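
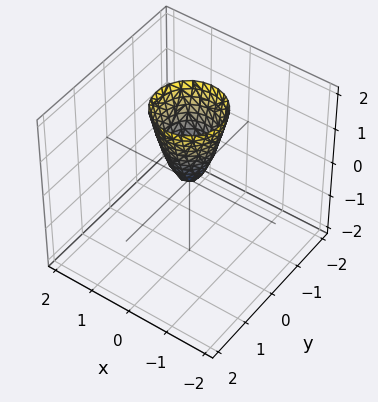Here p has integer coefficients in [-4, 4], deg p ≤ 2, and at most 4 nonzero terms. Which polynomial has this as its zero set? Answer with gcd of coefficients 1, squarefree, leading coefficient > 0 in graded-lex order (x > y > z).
3*x^2 + 3*y^2 - z

1. The degree is 2 — a single bowl opening along one axis; a quadric.
2. Symmetries: the z-axis is an axis of rotation, so x and y enter only as x² + y².
3. From the axis intercepts and sections: one x-axis crossing is at x = 0; one z-axis crossing is at z = 0; a circular section at z = 2 has radius between 0 and 1; it crosses the y-axis at the gridline y = 0.
4. These observations pin down the coefficients.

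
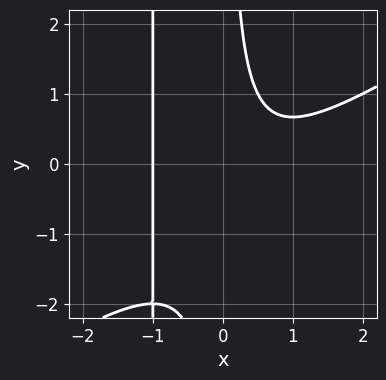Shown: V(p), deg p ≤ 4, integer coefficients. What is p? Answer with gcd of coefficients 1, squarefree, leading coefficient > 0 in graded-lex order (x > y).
2*x^3 - 3*x^2*y - 3*x*y + 2

The degree is 3 — no degree-2 curve has this shape.
From the visible intercepts: it misses every integer gridline on the y-axis; it crosses the x-axis at the gridline x = -1.
Putting this together gives p.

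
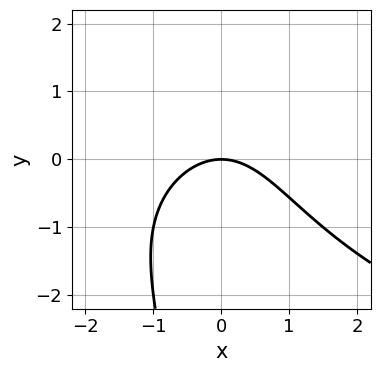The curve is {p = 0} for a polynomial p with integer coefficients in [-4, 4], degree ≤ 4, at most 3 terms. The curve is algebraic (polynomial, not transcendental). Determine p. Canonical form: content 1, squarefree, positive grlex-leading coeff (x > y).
x*y^2 - 2*x^2 - 3*y

1. deg p = 3.
2. Reading off the gridlines: it crosses the y-axis at the gridline y = 0; one x-axis crossing is at x = 0.
3. These observations pin down the coefficients.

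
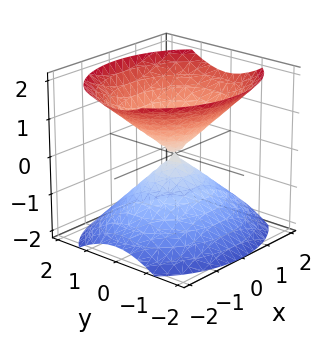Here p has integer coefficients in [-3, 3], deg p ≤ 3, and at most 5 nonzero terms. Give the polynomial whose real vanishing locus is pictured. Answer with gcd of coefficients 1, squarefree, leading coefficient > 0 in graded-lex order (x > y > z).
2*x^2 + 3*y^2 - 3*z^2

First, I count 2 distinct pieces.
Then, degree: two nappes meeting at a single point; a quadric, so deg p = 2.
Next, symmetries: mirror symmetry y ↦ −y ⇒ only even powers of y; it's symmetric under z → −z, forcing even powers of z; mirror symmetry x ↦ −x ⇒ only even powers of x.
Next, checking where it meets the axes: it crosses the x-axis at the gridline x = 0; it meets the y-axis at y = 0 (among the integer gridlines); it crosses the z-axis at the gridline z = 0.
Finally, fitting integer coefficients to these (and the overall shape) gives p.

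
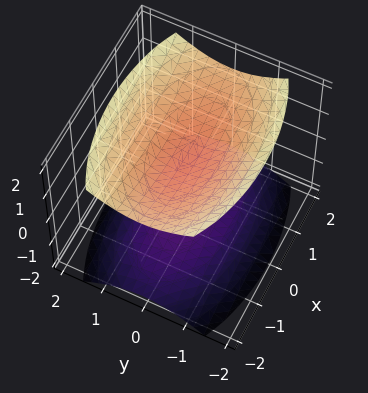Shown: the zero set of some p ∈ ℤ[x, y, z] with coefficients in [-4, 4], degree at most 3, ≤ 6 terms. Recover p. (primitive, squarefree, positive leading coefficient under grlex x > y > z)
x^2 + 3*y^2 - 3*z^2 + 3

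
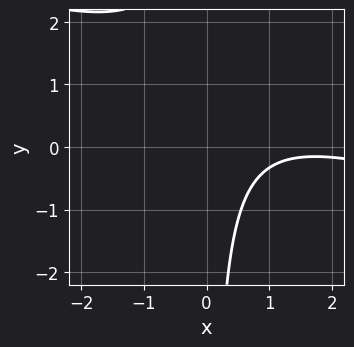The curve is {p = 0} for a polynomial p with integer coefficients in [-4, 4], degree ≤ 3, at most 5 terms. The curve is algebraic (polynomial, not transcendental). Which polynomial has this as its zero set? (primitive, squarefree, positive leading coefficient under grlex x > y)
(a) The degree is 2 — the shape is more complex than any degree-1 curve.
(b) Observable constraints: it misses every integer gridline on the x-axis; the curve avoids every integer y-axis point in the box.
(c) Assembling these constraints gives the stated polynomial.

x^2 + 3*x*y - 3*x + 3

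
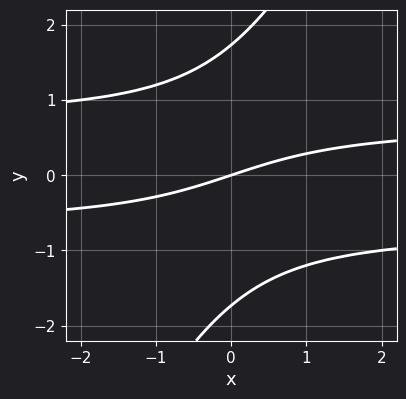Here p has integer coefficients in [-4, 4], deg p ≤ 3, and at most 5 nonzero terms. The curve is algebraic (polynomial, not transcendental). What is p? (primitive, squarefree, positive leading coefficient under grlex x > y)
2*x*y^2 - y^3 - x + 3*y

First, the degree is 3 — a generic line meets the curve in up to 3 points.
Then, reading off the gridlines: it meets the y-axis at y = 0 (among the integer gridlines); it meets the x-axis at x = 0 (among the integer gridlines).
Finally, together with the visible shape, these determine p as stated.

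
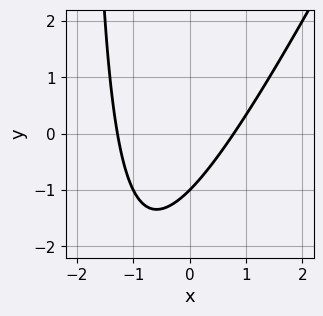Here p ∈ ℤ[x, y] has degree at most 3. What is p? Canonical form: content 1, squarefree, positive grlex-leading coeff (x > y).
The degree is 2 — a generic line meets the curve in up to 2 points.
From the axis intercepts and sections: one y-axis crossing is at y = -1.
Putting this together gives p.

2*x^2 - x*y + x - 2*y - 2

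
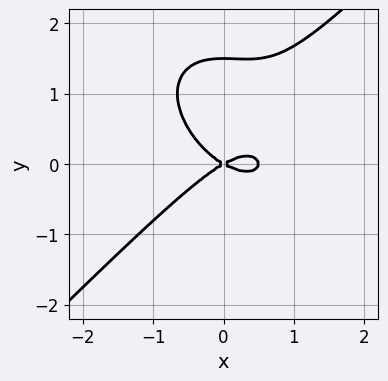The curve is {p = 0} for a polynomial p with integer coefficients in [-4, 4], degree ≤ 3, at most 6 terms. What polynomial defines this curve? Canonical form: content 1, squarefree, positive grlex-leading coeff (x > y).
Degree: a generic line meets the curve in up to 3 points, so deg p = 3.
Against the integer gridlines: it meets the y-axis at y = 0 (among the integer gridlines); it crosses the x-axis at the gridline x = 0.
Putting this together gives p.

2*x^3 - 2*y^3 - x^2 + 3*y^2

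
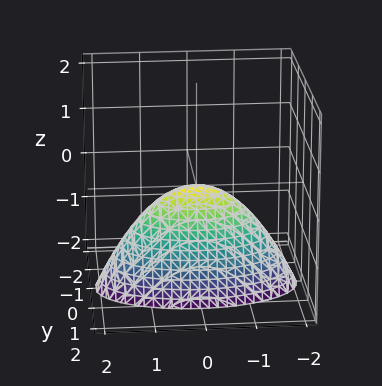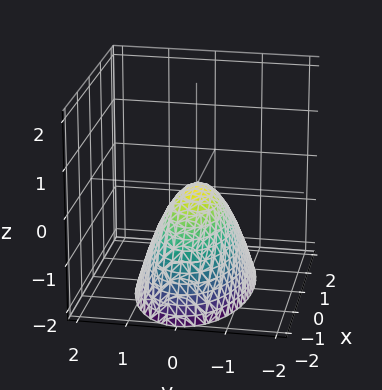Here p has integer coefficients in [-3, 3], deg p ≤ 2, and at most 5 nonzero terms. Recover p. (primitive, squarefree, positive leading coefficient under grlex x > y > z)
x^2 + 3*y^2 + 2*z

1. deg p = 2. A single bowl opening along one axis; a quadric.
2. Symmetries: the x ↦ −x reflection is a symmetry, so x appears only in even powers; the y ↦ −y reflection is a symmetry, so y appears only in even powers.
3. From the axis intercepts and sections: it meets the y-axis at y = 0 (among the integer gridlines); one z-axis crossing is at z = 0; it meets the x-axis at x = 0 (among the integer gridlines).
4. Solving for integer coefficients yields p as stated.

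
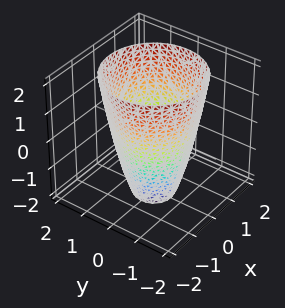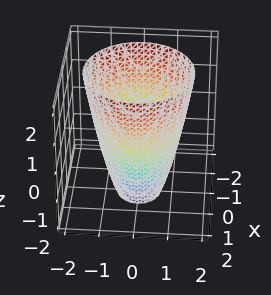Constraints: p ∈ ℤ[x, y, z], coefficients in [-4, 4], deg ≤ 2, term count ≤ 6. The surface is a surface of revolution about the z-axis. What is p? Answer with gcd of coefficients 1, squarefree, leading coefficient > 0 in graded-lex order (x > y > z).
2*x^2 + 2*y^2 - z - 3

The degree is 2 — a generic line meets the surface in up to 2 points.
Symmetry: every cross-section ⟂ z is a circle, so x, y appear only via x² + y².
Against the integer gridlines: the surface avoids every integer z-axis point in the box; a circular section at z = 0 has radius between 1 and 2.
These observations pin down the coefficients.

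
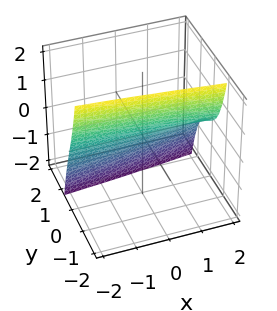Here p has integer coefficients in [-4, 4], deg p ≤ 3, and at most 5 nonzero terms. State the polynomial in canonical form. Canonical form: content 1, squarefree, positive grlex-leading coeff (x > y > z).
First, degree: no degree-2 surface has this shape, so deg p = 3.
Next, observable constraints: the visible x-axis segment lies entirely on the surface; one y-axis crossing is at y = 0; one z-axis crossing is at z = 0.
Finally, fitting integer coefficients to these (and the overall shape) gives p.

2*y^3 - x*y + 3*y + 2*z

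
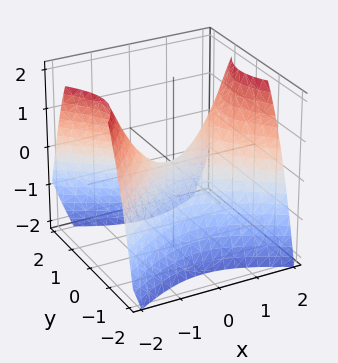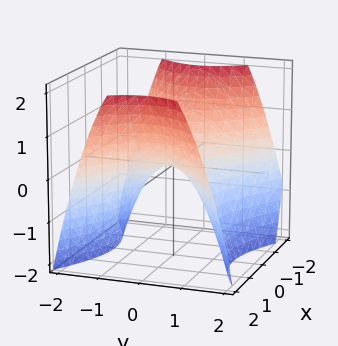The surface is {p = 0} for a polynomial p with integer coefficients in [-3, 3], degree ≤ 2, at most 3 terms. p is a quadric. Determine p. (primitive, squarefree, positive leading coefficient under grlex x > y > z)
2*x^2 - 3*y^2 - 3*z

Degree: a hyperbolic paraboloid; a quadric, so deg p = 2.
Symmetries: mirror symmetry y ↦ −y ⇒ only even powers of y; mirror symmetry x ↦ −x ⇒ only even powers of x.
From the visible intercepts: it meets the x-axis at x = 0 (among the integer gridlines); it meets the y-axis at y = 0 (among the integer gridlines); one z-axis crossing is at z = 0.
Together with the visible shape, these determine p as stated.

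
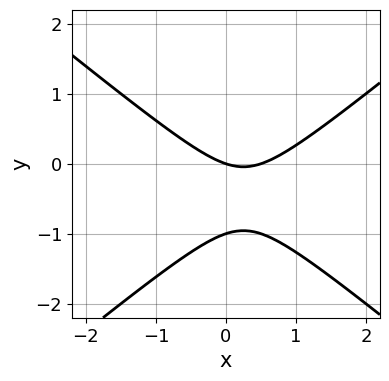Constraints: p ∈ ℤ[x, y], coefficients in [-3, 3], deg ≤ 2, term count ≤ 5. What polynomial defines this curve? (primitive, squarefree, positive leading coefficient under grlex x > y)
2*x^2 - 3*y^2 - x - 3*y

First, deg p = 2.
Next, observable constraints: among the integer gridlines, it crosses the y-axis at y ∈ {-1, 0}; it crosses the x-axis at the gridline x = 0.
Finally, putting this together gives p.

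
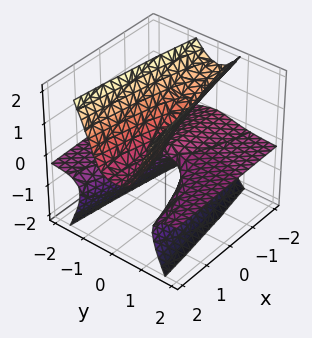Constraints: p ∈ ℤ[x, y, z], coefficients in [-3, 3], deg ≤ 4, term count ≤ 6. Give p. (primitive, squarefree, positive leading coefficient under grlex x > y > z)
3*y^2*z - z^3 - x*z + y^2

First, there are 2 components. They look like related sheets of one shape, so recover p as a whole.
Next, deg p = 3. A generic line meets the surface in up to 3 points.
Then, observable constraints: every point of the x-axis in the box is on the surface; one y-axis crossing is at y = 0; it crosses the z-axis at the gridline z = 0.
Finally, fitting integer coefficients to these (and the overall shape) gives p.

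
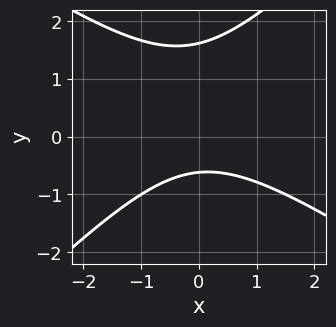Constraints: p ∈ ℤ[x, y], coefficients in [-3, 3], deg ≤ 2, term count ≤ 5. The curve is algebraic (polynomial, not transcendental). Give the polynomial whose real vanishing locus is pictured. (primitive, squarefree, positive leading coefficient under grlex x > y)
1. The degree is 2 — a generic line meets the curve in up to 2 points.
2. Against the integer gridlines: no x-intercept at any integer in the box.
3. These observations pin down the coefficients.

2*x^2 + x*y - 3*y^2 + 3*y + 3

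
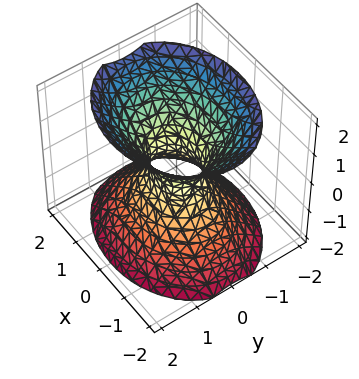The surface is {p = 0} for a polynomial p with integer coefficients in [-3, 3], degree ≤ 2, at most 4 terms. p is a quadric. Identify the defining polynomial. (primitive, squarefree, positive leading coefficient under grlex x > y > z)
1. Degree: an hourglass — one-sheet hyperboloid; a quadric, so deg p = 2.
2. Symmetries: mirror symmetry y ↦ −y ⇒ only even powers of y; mirror symmetry x ↦ −x ⇒ only even powers of x; it's symmetric under z → −z, forcing even powers of z.
3. Reading off the gridlines: no z-intercept at any integer in the box.
4. These observations pin down the coefficients.

2*x^2 + 3*y^2 - 2*z^2 - 1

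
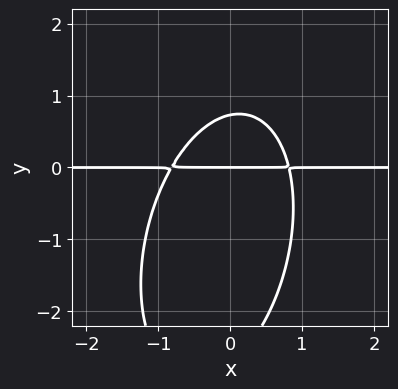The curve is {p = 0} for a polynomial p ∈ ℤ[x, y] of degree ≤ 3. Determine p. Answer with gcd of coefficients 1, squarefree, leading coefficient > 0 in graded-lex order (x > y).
3*x^2*y - x*y^2 + y^3 + 2*y^2 - 2*y

1. The degree is 3 — a generic line meets the curve in up to 3 points.
2. Reading off the gridlines: the visible x-axis segment lies entirely on the curve; one y-axis crossing is at y = 0.
3. Putting this together gives p.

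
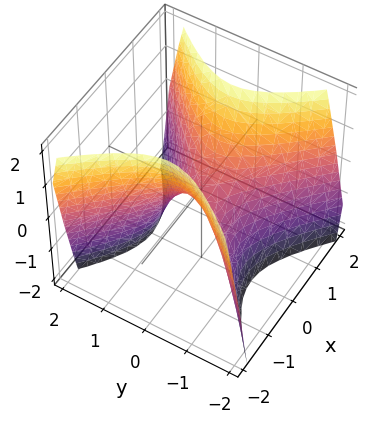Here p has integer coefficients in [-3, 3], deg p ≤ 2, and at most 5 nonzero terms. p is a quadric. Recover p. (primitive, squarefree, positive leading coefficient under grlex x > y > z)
3*x^2 - 3*y^2 - 2*z

(a) deg p = 2. A saddle surface; a quadric.
(b) Symmetries: mirror symmetry y ↦ −y ⇒ only even powers of y; it's symmetric under x → −x, forcing even powers of x.
(c) Observable constraints: it crosses the x-axis at the gridline x = 0; it meets the y-axis at y = 0 (among the integer gridlines); one z-axis crossing is at z = 0.
(d) The integer polynomial consistent with all of this is the stated p.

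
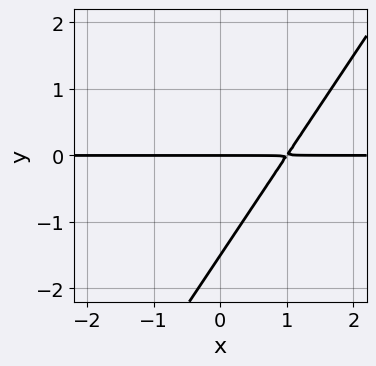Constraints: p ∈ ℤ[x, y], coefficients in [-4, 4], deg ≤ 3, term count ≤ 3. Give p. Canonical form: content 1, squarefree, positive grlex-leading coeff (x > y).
First, deg p = 2. No degree-1 curve has this shape.
Then, from the axis intercepts and sections: the visible x-axis segment lies entirely on the curve; it crosses the y-axis at the gridline y = 0.
Finally, these observations pin down the coefficients.

3*x*y - 2*y^2 - 3*y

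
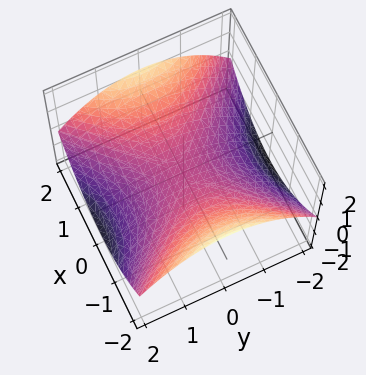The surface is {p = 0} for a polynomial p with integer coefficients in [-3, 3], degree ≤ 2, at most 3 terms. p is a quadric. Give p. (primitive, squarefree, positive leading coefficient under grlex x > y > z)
x^2 - y^2 - 3*z

(a) Degree: a hyperbolic paraboloid; a quadric, so deg p = 2.
(b) Symmetries: the y ↦ −y reflection is a symmetry, so y appears only in even powers; the x ↦ −x reflection is a symmetry, so x appears only in even powers.
(c) Checking where it meets the axes: it crosses the z-axis at the gridline z = 0; one x-axis crossing is at x = 0; one y-axis crossing is at y = 0.
(d) Solving for integer coefficients yields p as stated.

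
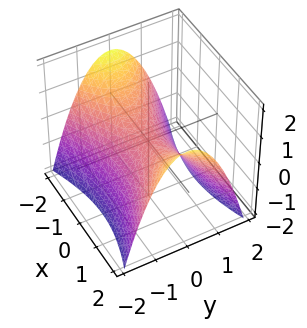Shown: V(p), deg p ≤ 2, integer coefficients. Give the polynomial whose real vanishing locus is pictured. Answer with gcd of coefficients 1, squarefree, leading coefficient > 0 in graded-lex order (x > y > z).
First, the degree is 2 — a saddle surface; a quadric.
Next, symmetries: the y ↦ −y reflection is a symmetry, so y appears only in even powers; the x ↦ −x reflection is a symmetry, so x appears only in even powers.
Then, from the axis intercepts and sections: one x-axis crossing is at x = 0; one z-axis crossing is at z = 0.
Finally, solving for integer coefficients yields p as stated.

x^2 - 3*y^2 - 3*z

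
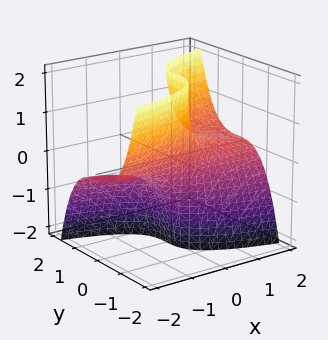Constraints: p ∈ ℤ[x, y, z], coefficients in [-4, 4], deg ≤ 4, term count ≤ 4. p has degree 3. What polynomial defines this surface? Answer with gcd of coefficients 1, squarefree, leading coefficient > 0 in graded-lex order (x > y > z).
First, the degree is 3 — a generic line meets the surface in up to 3 points.
Next, observable constraints: no z-intercept at any integer in the box; it misses every integer gridline on the x-axis.
Finally, together with the visible shape, these determine p as stated.

3*y^3 - 3*x*z + 1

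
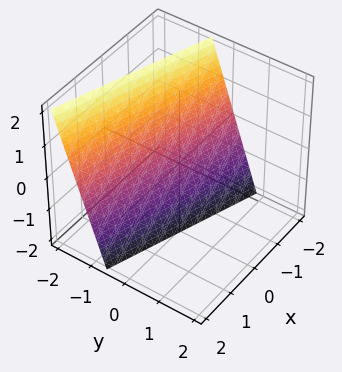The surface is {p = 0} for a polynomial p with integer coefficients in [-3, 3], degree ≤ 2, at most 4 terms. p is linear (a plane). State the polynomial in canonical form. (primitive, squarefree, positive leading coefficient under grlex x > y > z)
1. The degree is 1 — every cross-section is a straight line — this is a plane.
2. From the axis intercepts and sections: it crosses the x-axis at the gridline x = -2; it meets the z-axis at z = -2 (among the integer gridlines).
3. Matching integer coefficients to the picture gives p.

x + 3*y + z + 2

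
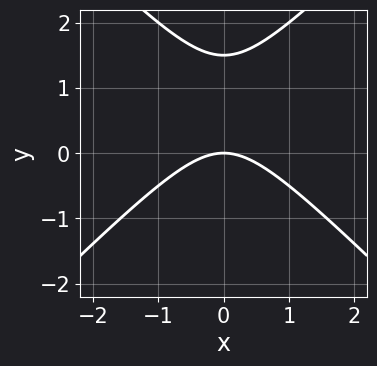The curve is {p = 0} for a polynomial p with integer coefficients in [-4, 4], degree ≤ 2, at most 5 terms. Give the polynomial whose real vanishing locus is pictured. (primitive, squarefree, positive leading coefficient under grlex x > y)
2*x^2 - 2*y^2 + 3*y

deg p = 2.
Symmetries: mirror symmetry x ↦ −x ⇒ only even powers of x.
From the visible intercepts: it meets the y-axis at y = 0 (among the integer gridlines); one x-axis crossing is at x = 0.
Putting this together gives p.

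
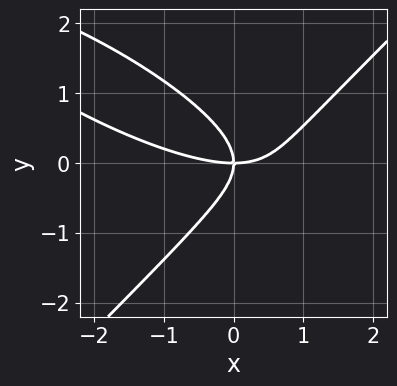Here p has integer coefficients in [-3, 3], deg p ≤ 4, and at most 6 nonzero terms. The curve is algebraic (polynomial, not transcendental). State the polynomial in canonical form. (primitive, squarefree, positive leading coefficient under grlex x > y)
1. deg p = 3. A generic line meets the curve in up to 3 points.
2. From the visible intercepts: one y-axis crossing is at y = 0; it meets the x-axis at x = 0 (among the integer gridlines).
3. Fitting integer coefficients to these (and the overall shape) gives p.

x^3 + 2*x^2*y - 3*y^3 - 3*x*y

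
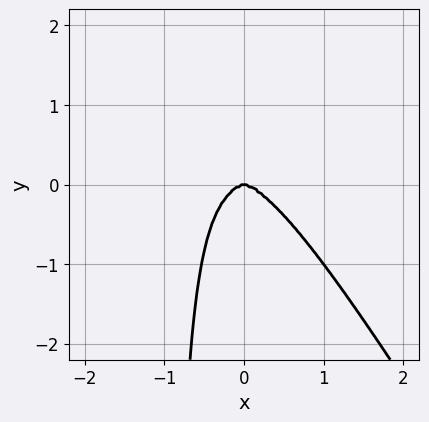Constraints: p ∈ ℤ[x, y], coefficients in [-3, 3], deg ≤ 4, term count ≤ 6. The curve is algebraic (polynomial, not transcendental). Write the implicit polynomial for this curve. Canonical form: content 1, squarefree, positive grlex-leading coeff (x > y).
x^4 + 3*x^2*y^2 + 2*x*y^3 + 2*y^3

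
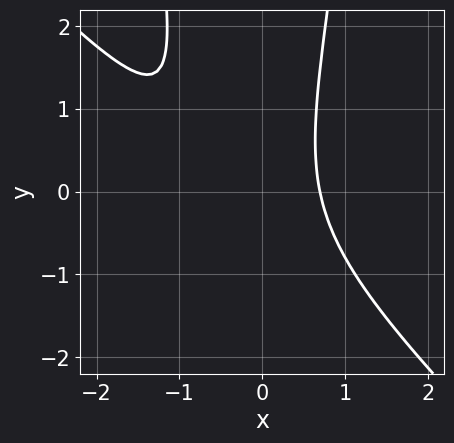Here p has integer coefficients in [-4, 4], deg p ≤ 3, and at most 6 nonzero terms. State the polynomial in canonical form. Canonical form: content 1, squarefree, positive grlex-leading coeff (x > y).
deg p = 3.
Against the integer gridlines: the curve avoids every integer y-axis point in the box.
The integer polynomial consistent with all of this is the stated p.

3*x^3 + 3*x^2*y + 2*x^2 - y^2 - 2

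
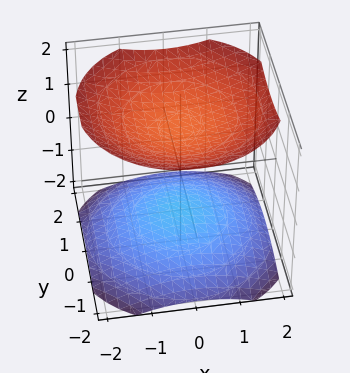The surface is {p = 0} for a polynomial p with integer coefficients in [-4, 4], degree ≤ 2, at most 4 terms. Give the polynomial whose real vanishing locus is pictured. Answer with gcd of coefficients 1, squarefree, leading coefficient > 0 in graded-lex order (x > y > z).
First, there are 2 components.
Then, deg p = 2.
Then, symmetry: every cross-section ⟂ z is a circle, so x, y appear only via x² + y²; the z ↦ −z reflection is a symmetry, so z appears only in even powers.
Then, reading off the gridlines: no x-intercept at any integer in the box; it misses every integer gridline on the y-axis.
Finally, matching integer coefficients to the picture gives p.

x^2 + y^2 - 2*z^2 + 3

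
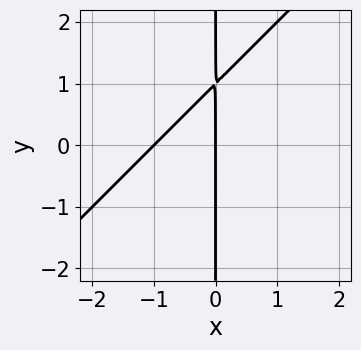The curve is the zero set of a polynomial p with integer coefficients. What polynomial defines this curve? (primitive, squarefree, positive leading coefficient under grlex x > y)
1. Degree: no degree-1 curve has this shape, so deg p = 2.
2. Reading off the gridlines: the visible y-axis segment lies entirely on the curve; the x-axis gridline crossings are at x ∈ {-1, 0}.
3. These observations pin down the coefficients.

x^2 - x*y + x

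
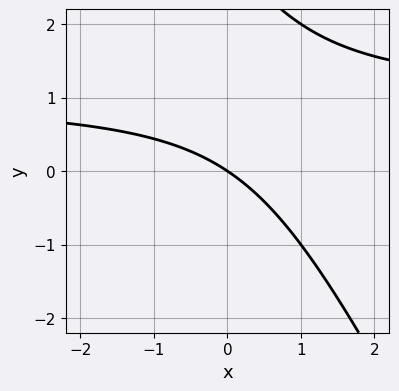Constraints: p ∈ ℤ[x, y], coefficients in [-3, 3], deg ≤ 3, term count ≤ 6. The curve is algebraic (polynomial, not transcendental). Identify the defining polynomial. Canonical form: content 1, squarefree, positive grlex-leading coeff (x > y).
2*x*y + y^2 - 2*x - 3*y

deg p = 2. The shape is more complex than any degree-1 curve.
From the visible intercepts: it crosses the y-axis at the gridline y = 0; it meets the x-axis at x = 0 (among the integer gridlines).
Fitting integer coefficients to these (and the overall shape) gives p.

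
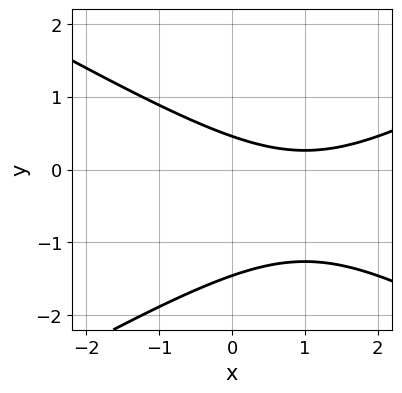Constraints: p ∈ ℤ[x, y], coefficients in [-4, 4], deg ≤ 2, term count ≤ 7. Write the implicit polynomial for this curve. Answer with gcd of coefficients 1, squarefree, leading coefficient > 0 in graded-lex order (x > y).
x^2 - 3*y^2 - 2*x - 3*y + 2

Degree: no degree-1 curve has this shape, so deg p = 2.
Observable constraints: the curve avoids every integer x-axis point in the box.
These observations pin down the coefficients.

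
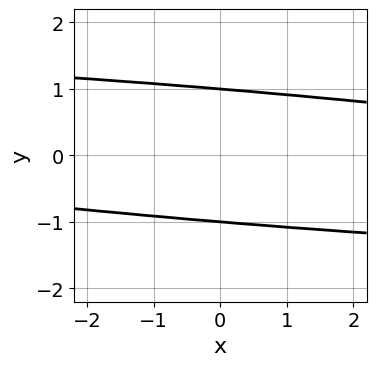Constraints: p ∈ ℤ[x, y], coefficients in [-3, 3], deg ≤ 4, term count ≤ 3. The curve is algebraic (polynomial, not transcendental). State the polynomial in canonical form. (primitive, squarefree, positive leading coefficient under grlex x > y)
3*y^4 + x*y - 3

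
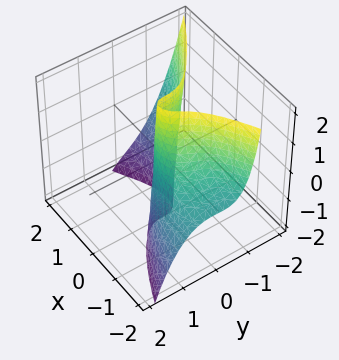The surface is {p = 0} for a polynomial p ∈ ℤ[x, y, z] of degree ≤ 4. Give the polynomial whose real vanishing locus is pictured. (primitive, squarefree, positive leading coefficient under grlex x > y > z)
x^2*z - x*y*z + 3*y^3 + x^2 + 2*x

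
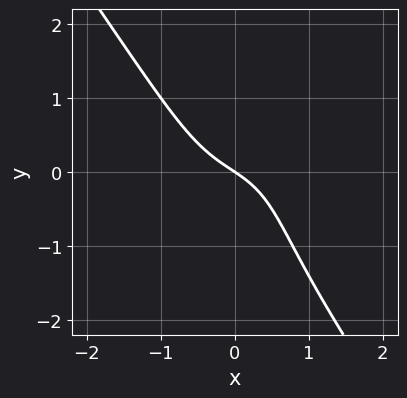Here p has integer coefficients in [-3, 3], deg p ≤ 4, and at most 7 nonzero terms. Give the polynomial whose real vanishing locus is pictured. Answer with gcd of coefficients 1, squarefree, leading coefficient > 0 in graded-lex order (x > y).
1. The degree is 3 — the shape is more complex than any degree-2 curve.
2. From the axis intercepts and sections: it meets the y-axis at y = 0 (among the integer gridlines); one x-axis crossing is at x = 0.
3. Putting this together gives p.

3*x^3 + y^3 + y^2 + 2*x + 3*y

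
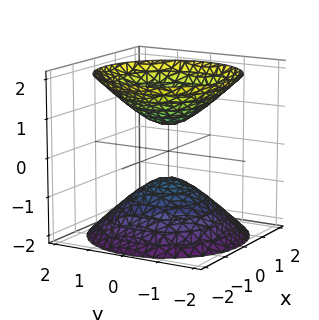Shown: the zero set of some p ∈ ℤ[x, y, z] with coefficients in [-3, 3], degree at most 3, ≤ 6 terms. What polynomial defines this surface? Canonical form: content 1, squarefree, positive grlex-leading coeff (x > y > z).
2*x^2 + 2*y^2 - 2*z^2 + 1

First, there are 2 components. They look like related sheets of one shape, so recover p as a whole.
Next, degree: two separate bowl-shaped sheets opening away from each other; a quadric, so deg p = 2.
Then, symmetries: the z ↦ −z reflection is a symmetry, so z appears only in even powers; rotational symmetry about the z-axis ⇒ p depends on x, y only through x² + y².
Then, observable constraints: the surface avoids every integer y-axis point in the box; the surface avoids every integer x-axis point in the box.
Finally, assembling these constraints gives the stated polynomial.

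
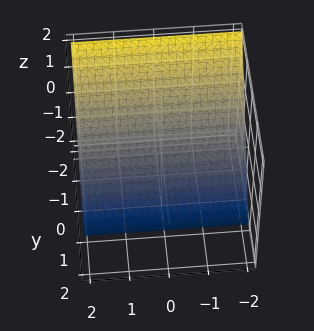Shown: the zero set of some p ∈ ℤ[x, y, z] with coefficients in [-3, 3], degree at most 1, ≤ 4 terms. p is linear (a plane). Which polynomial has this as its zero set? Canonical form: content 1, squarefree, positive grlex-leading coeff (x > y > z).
1. deg p = 1. Every cross-section is a straight line — this is a plane.
2. Observable constraints: no x-intercept at any integer in the box; it crosses the z-axis at the gridline z = -1.
3. Fitting integer coefficients to these (and the overall shape) gives p.

3*y + 2*z + 2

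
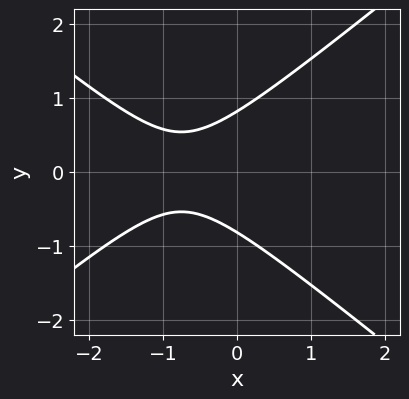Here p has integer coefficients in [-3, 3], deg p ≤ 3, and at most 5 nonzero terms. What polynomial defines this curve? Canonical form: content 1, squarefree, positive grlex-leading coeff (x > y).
2*x^2 - 3*y^2 + 3*x + 2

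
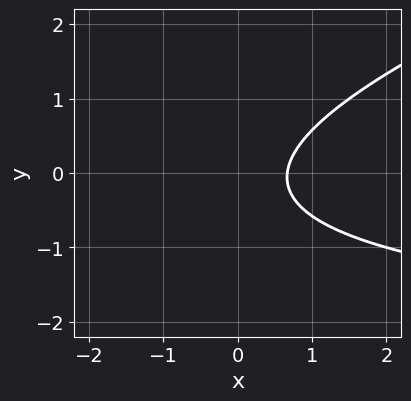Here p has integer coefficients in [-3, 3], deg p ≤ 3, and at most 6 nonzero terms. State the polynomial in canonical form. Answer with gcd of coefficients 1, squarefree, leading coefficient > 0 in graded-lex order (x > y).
First, degree: the shape is more complex than any degree-1 curve, so deg p = 2.
Next, from the visible intercepts: the curve avoids every integer y-axis point in the box.
Finally, fitting integer coefficients to these (and the overall shape) gives p.

x*y - 3*y^2 + 3*x - y - 2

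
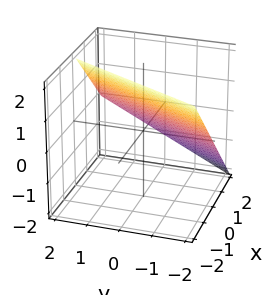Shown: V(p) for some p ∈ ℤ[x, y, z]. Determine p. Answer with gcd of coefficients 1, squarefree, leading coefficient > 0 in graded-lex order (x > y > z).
2*x - y + 2*z - 2

First, the degree is 1 — every cross-section is a straight line — this is a plane.
Next, observable constraints: it crosses the x-axis at the gridline x = 1; it crosses the y-axis at the gridline y = -2; it crosses the z-axis at the gridline z = 1.
Finally, putting this together gives p.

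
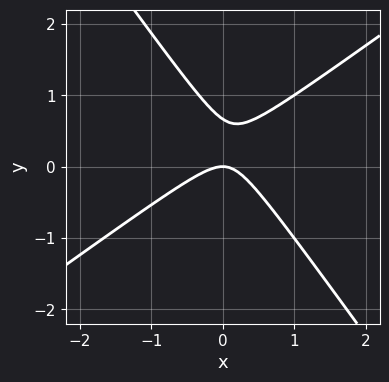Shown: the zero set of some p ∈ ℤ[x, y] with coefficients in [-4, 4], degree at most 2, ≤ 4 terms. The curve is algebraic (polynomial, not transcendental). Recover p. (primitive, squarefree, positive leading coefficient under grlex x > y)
The degree is 2 — no degree-1 curve has this shape.
From the axis intercepts and sections: it crosses the x-axis at the gridline x = 0; it meets the y-axis at y = 0 (among the integer gridlines).
Assembling these constraints gives the stated polynomial.

3*x^2 - 2*x*y - 3*y^2 + 2*y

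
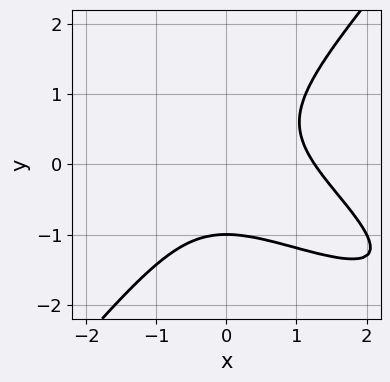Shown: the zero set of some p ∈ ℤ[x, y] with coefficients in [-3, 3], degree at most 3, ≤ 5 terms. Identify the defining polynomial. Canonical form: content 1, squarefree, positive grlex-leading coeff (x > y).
First, the degree is 3 — a generic line meets the curve in up to 3 points.
Then, from the axis intercepts and sections: it meets the y-axis at y = -1 (among the integer gridlines).
Finally, solving for integer coefficients yields p as stated.

x^3 + 2*x^2*y - 2*y^3 - 2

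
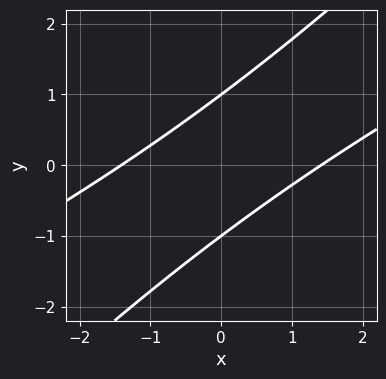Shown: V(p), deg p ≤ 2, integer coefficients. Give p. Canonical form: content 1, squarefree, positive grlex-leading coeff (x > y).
x^2 - 3*x*y + 2*y^2 - 2

First, the degree is 2 — the shape is more complex than any degree-1 curve.
Then, from the axis intercepts and sections: among the integer gridlines, it crosses the y-axis at y ∈ {-1, 1}.
Finally, assembling these constraints gives the stated polynomial.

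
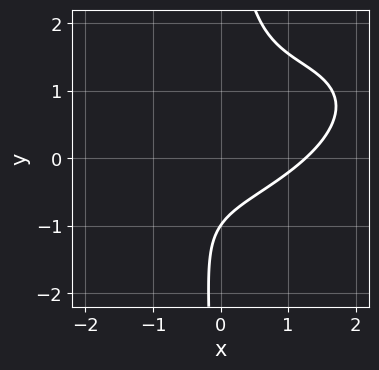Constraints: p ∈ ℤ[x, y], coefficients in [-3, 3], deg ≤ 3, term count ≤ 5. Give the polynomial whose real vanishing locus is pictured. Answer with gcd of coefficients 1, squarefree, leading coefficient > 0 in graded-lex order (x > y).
deg p = 3. The shape is more complex than any degree-2 curve.
From the visible intercepts: one y-axis crossing is at y = -1.
Fitting integer coefficients to these (and the overall shape) gives p.

x^3 - 2*x^2*y + 3*x*y^2 - 2*y - 2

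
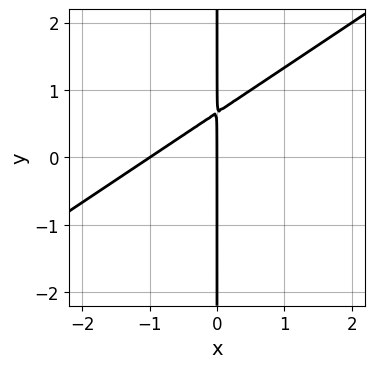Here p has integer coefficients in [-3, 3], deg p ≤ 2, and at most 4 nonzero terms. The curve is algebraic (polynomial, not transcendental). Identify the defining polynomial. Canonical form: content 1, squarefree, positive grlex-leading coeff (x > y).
First, the degree is 2 — the shape is more complex than any degree-1 curve.
Next, from the axis intercepts and sections: among the integer gridlines, it crosses the x-axis at x ∈ {-1, 0}; the visible y-axis segment lies entirely on the curve.
Finally, these observations pin down the coefficients.

2*x^2 - 3*x*y + 2*x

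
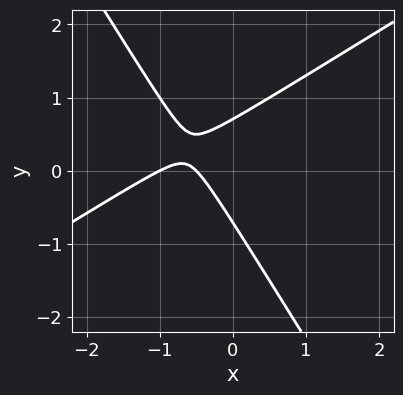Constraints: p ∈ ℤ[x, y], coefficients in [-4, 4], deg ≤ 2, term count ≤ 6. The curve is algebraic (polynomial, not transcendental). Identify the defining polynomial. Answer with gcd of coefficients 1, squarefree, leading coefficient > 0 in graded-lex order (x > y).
2*x^2 - 2*x*y - 2*y^2 + 3*x + 1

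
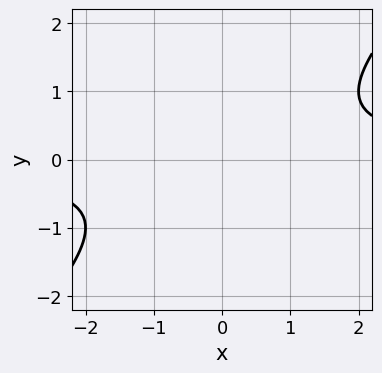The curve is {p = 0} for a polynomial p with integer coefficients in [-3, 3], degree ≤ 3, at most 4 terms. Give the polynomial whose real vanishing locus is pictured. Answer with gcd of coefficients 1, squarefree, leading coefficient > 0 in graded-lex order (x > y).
1. The degree is 2 — no degree-1 curve has this shape.
2. From the visible intercepts: the curve avoids every integer y-axis point in the box; no x-intercept at any integer in the box.
3. Fitting integer coefficients to these (and the overall shape) gives p.

x*y - y^2 - 1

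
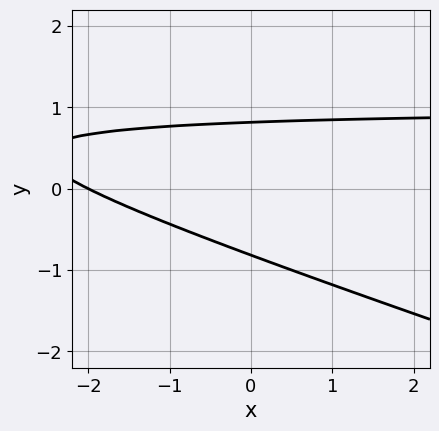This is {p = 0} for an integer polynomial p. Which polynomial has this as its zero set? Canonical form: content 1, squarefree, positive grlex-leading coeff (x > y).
x*y + 3*y^2 - x - 2

deg p = 2.
Observable constraints: it meets the x-axis at x = -2 (among the integer gridlines).
Fitting integer coefficients to these (and the overall shape) gives p.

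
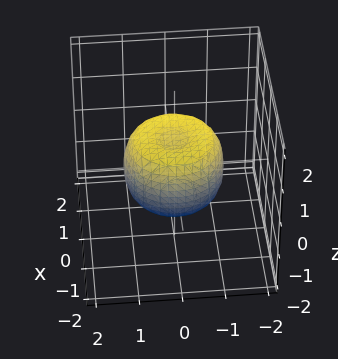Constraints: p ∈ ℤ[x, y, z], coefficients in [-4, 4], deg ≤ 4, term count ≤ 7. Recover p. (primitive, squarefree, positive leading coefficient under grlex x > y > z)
2*x^4 + 4*x^2*y^2 + 2*y^4 - 2*x^2 - 2*y^2 + 2*z^2 - 1

(a) deg p = 4. The shape is more complex than any degree-3 surface.
(b) Symmetries: rotational symmetry about the z-axis ⇒ p depends on x, y only through x² + y².
(c) Observable constraints: a circular section at z = 0 has radius between 1 and 2.
(d) Solving for integer coefficients yields p as stated.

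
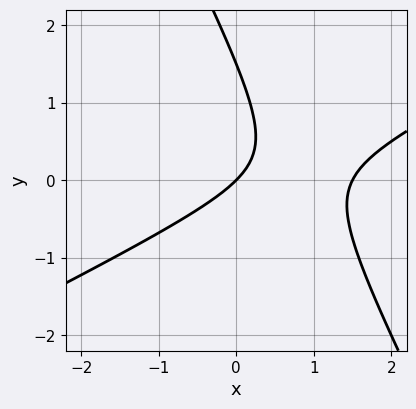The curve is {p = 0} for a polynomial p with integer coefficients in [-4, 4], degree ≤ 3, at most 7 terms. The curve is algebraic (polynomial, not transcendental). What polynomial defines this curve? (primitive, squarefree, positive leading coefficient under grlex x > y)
2*x^2 - 3*x*y - 2*y^2 - 3*x + 3*y

(a) Degree: a generic line meets the curve in up to 2 points, so deg p = 2.
(b) Reading off the gridlines: it crosses the x-axis at the gridline x = 0; it meets the y-axis at y = 0 (among the integer gridlines).
(c) Matching integer coefficients to the picture gives p.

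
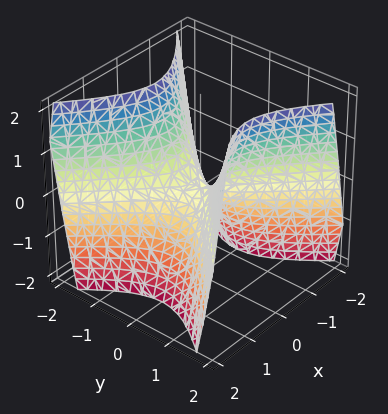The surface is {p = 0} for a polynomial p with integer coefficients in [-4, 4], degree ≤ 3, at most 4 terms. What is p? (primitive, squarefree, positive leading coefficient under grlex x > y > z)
The degree is 2 — a saddle surface; a quadric.
Symmetries: mirror symmetry x ↦ −x ⇒ only even powers of x; mirror symmetry y ↦ −y ⇒ only even powers of y.
Reading off the gridlines: it meets the z-axis at z = 0 (among the integer gridlines); it meets the y-axis at y = 0 (among the integer gridlines).
Fitting integer coefficients to these (and the overall shape) gives p.

3*x^2 - 3*y^2 + 2*z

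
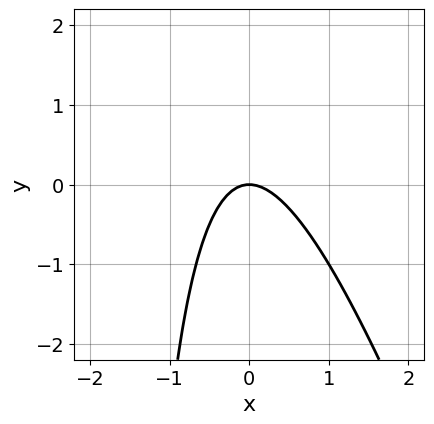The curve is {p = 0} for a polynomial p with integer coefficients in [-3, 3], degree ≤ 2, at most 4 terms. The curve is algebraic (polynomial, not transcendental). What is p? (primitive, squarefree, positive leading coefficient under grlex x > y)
(a) deg p = 2.
(b) Observable constraints: one x-axis crossing is at x = 0; one y-axis crossing is at y = 0.
(c) Assembling these constraints gives the stated polynomial.

3*x^2 + x*y + 2*y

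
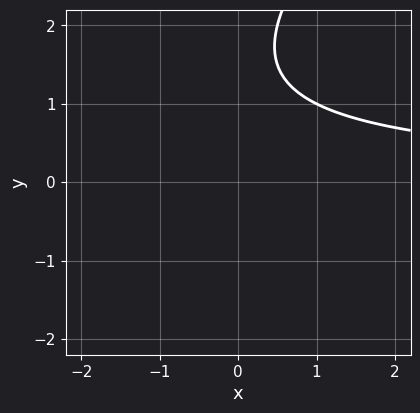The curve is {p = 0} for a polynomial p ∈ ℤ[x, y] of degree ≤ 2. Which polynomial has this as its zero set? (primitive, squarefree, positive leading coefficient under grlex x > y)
x*y - y^2 + 3*y - 3

(a) The degree is 2 — a generic line meets the curve in up to 2 points.
(b) From the axis intercepts and sections: it misses every integer gridline on the x-axis; the curve avoids every integer y-axis point in the box.
(c) Matching integer coefficients to the picture gives p.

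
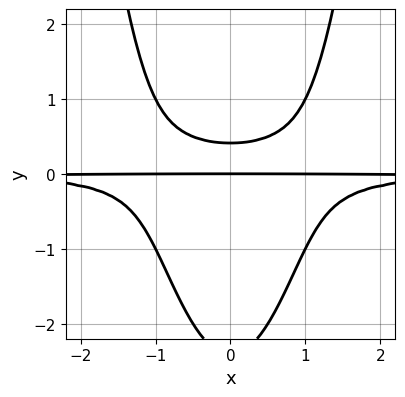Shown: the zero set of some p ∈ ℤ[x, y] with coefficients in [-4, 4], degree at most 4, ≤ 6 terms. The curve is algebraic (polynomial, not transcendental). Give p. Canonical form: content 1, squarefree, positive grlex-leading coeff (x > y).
2*x^2*y^2 - y^3 - 2*y^2 + y

First, deg p = 4. A generic line meets the curve in up to 4 points.
Then, symmetries: the x ↦ −x reflection is a symmetry, so x appears only in even powers.
Then, against the integer gridlines: it meets the y-axis at y = 0 (among the integer gridlines); the visible x-axis segment lies entirely on the curve.
Finally, these observations pin down the coefficients.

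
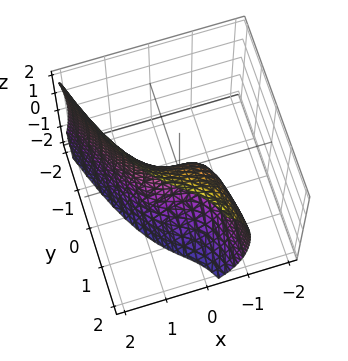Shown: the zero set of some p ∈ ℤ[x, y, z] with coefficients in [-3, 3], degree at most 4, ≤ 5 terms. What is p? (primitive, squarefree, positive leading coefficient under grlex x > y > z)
2*x^3 + 2*x*y - z^2 + 3*y

1. Degree: no degree-2 surface has this shape, so deg p = 3.
2. From the visible intercepts: it meets the y-axis at y = 0 (among the integer gridlines); it meets the z-axis at z = 0 (among the integer gridlines); it crosses the x-axis at the gridline x = 0.
3. Fitting integer coefficients to these (and the overall shape) gives p.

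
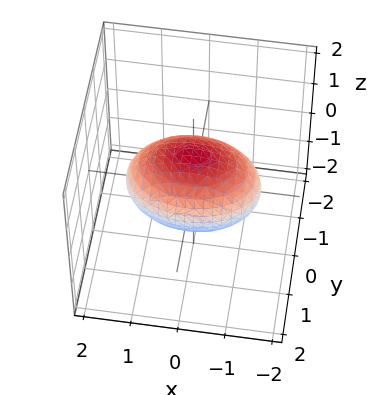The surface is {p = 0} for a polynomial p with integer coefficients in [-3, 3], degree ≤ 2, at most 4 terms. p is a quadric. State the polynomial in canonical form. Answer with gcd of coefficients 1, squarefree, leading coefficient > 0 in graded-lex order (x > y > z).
1. The degree is 2 — a closed, bounded, convex surface; a quadric.
2. Symmetries: it's symmetric under z → −z, forcing even powers of z; it's symmetric under y → −y, forcing even powers of y; mirror symmetry x ↦ −x ⇒ only even powers of x.
3. From the visible intercepts: the y-axis gridline crossings are at y ∈ {-1, 1}; the z-axis gridline crossings are at z ∈ {-1, 1}.
4. The integer polynomial consistent with all of this is the stated p.

x^2 + 2*y^2 + 2*z^2 - 2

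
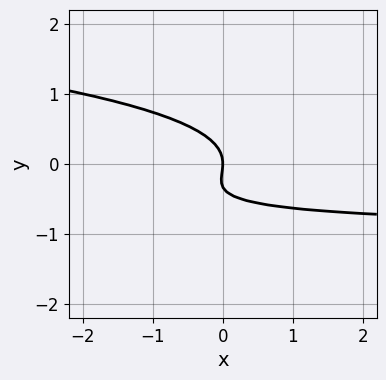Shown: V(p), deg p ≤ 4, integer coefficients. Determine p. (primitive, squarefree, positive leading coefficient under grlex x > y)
3*y^3 + x*y + y^2 + x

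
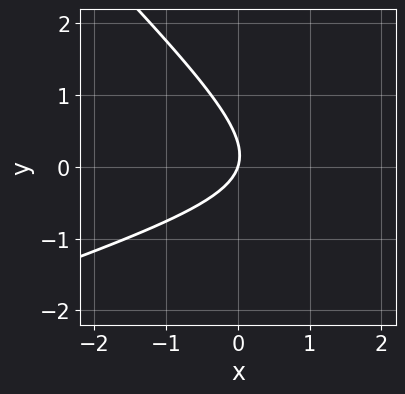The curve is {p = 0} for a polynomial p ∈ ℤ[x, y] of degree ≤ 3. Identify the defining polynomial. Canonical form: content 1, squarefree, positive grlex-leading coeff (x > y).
x^2 - 2*x*y - 3*y^2 - 3*x + y

(a) The degree is 2 — a generic line meets the curve in up to 2 points.
(b) Against the integer gridlines: one y-axis crossing is at y = 0; it meets the x-axis at x = 0 (among the integer gridlines).
(c) Assembling these constraints gives the stated polynomial.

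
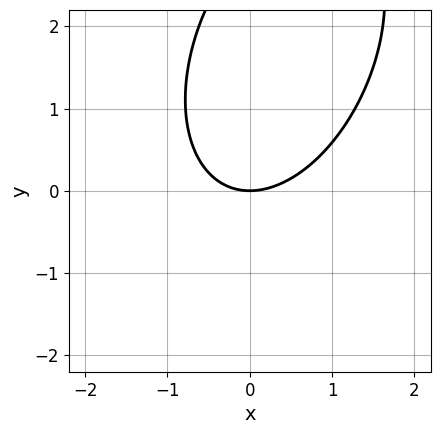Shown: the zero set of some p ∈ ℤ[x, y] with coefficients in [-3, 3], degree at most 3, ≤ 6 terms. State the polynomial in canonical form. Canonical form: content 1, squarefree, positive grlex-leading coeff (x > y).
2*x^2 - x*y + y^2 - 3*y

First, degree: no degree-1 curve has this shape, so deg p = 2.
Then, observable constraints: it meets the y-axis at y = 0 (among the integer gridlines); it crosses the x-axis at the gridline x = 0.
Finally, fitting integer coefficients to these (and the overall shape) gives p.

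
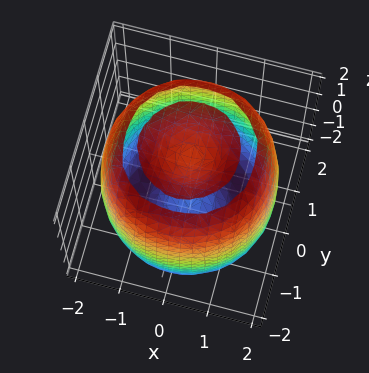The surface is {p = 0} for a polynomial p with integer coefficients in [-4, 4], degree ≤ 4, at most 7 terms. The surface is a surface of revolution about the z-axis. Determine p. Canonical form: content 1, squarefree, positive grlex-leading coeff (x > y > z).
x^4 + 2*x^2*y^2 + y^4 - 3*x^2 - 3*y^2 + z^2 - 2

(a) I count 2 distinct pieces. Treating them together as one polynomial.
(b) deg p = 4. A generic line meets the surface in up to 4 points.
(c) Symmetries: the surface is invariant under rotation about z: p = q(x² + y², z).
(d) Checking where it meets the axes: a circular section at z = -1 has radius between 1 and 2.
(e) Solving for integer coefficients yields p as stated.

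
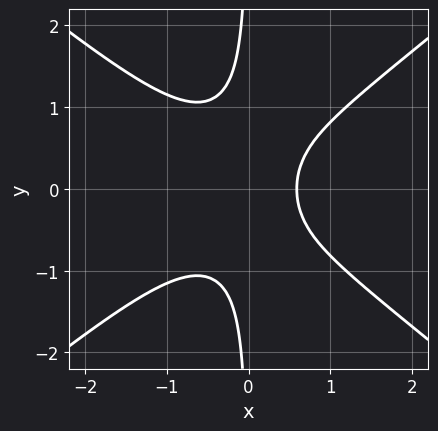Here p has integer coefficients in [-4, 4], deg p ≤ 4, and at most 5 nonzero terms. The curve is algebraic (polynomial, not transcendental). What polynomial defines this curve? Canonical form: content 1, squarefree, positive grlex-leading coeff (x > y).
First, the degree is 3 — the shape is more complex than any degree-2 curve.
Then, symmetries: the y ↦ −y reflection is a symmetry, so y appears only in even powers.
Then, observable constraints: it misses every integer gridline on the y-axis.
Finally, matching integer coefficients to the picture gives p.

2*x^3 - 3*x*y^2 + x - 1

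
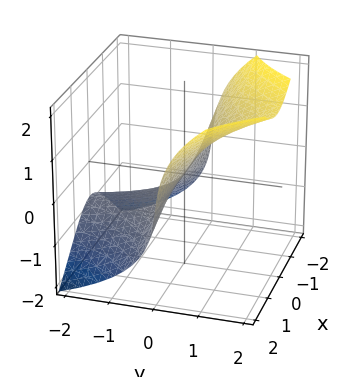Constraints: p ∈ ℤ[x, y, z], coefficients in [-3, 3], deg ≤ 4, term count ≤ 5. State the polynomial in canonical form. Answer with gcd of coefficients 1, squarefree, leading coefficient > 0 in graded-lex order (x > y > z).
1. The degree is 3 — no degree-2 surface has this shape.
2. Against the integer gridlines: every point of the x-axis in the box is on the surface; it crosses the y-axis at the gridline y = 0; one z-axis crossing is at z = 0.
3. Putting this together gives p.

3*x^2*y - 2*z^3 + 2*y*z + 3*y - 2*z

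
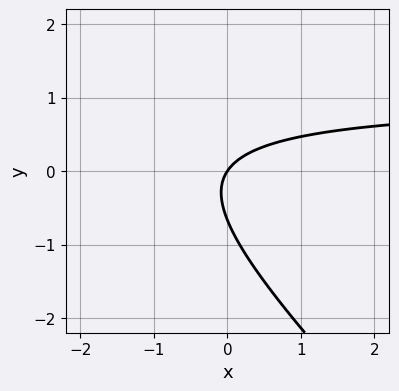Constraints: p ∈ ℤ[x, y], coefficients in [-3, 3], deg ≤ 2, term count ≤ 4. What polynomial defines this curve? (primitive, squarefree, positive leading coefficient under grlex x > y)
3*x*y + 3*y^2 - 3*x + 2*y

First, degree: the shape is more complex than any degree-1 curve, so deg p = 2.
Then, reading off the gridlines: one y-axis crossing is at y = 0; it crosses the x-axis at the gridline x = 0.
Finally, these observations pin down the coefficients.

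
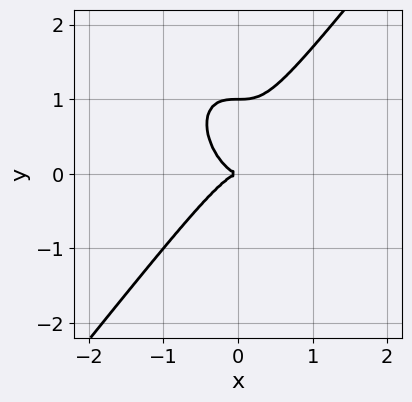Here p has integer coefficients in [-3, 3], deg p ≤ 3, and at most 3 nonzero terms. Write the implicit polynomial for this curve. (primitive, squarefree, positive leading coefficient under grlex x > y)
1. deg p = 3.
2. From the axis intercepts and sections: it crosses the x-axis at the gridline x = 0; among the integer gridlines, it crosses the y-axis at y ∈ {0, 1}.
3. The integer polynomial consistent with all of this is the stated p.

2*x^3 - y^3 + y^2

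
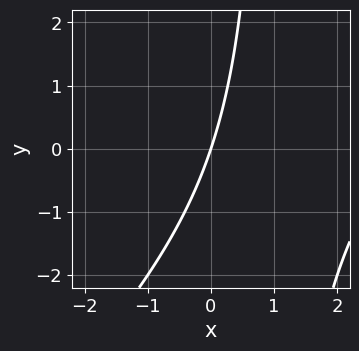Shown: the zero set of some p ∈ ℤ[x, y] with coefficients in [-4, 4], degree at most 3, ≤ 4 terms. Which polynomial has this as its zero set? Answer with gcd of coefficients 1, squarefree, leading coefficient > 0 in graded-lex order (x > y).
x^2 - x*y - 3*x + y

(a) The degree is 2 — a generic line meets the curve in up to 2 points.
(b) From the axis intercepts and sections: it meets the x-axis at x = 0 (among the integer gridlines); it crosses the y-axis at the gridline y = 0.
(c) Solving for integer coefficients yields p as stated.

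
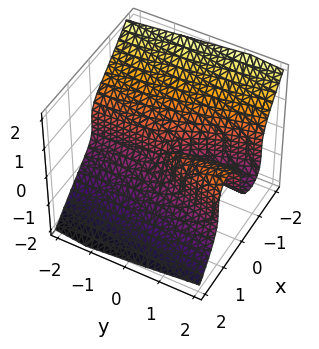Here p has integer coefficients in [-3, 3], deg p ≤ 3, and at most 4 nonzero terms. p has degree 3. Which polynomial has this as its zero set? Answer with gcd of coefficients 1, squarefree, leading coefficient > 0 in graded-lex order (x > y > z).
(a) Degree: a generic line meets the surface in up to 3 points, so deg p = 3.
(b) From the visible intercepts: it meets the z-axis at z = 0 (among the integer gridlines); it meets the x-axis at x = 0 (among the integer gridlines).
(c) These observations pin down the coefficients. Check: (0, -2, 0) on the y-axis lies on the surface, and p(0, -2, 0) = 0. ✓

3*x^3 + 3*z^3 - 2*x*y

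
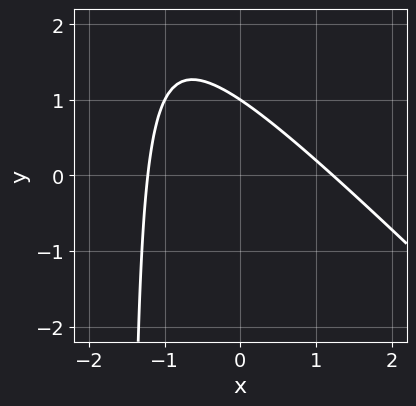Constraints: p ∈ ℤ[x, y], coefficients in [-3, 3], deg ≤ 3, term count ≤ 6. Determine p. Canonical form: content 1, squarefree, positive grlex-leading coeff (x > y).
(a) The degree is 2 — no degree-1 curve has this shape.
(b) Against the integer gridlines: it meets the y-axis at y = 1 (among the integer gridlines).
(c) Solving for integer coefficients yields p as stated.

2*x^2 + 2*x*y + 3*y - 3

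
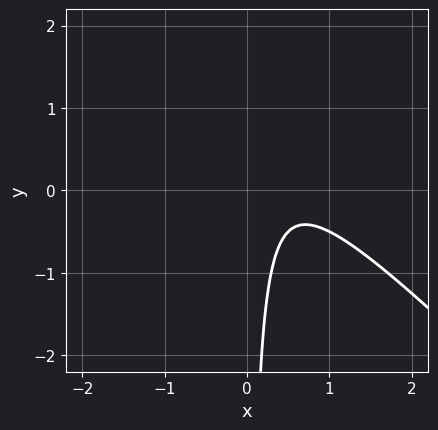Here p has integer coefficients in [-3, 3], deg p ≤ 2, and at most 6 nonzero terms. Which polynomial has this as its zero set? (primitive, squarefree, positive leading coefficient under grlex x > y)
First, degree: the shape is more complex than any degree-1 curve, so deg p = 2.
Then, checking where it meets the axes: the curve avoids every integer y-axis point in the box; it misses every integer gridline on the x-axis.
Finally, putting this together gives p.

2*x^2 + 2*x*y - 2*x + 1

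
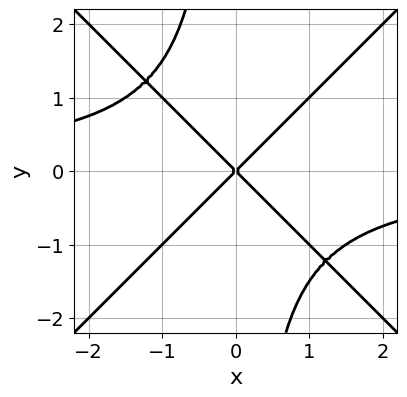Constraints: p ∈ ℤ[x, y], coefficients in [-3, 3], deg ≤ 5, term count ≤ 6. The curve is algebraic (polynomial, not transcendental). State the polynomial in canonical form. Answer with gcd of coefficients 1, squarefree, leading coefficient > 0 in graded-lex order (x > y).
2*x^3*y - 2*x*y^3 + 3*x^2 - 3*y^2

(a) Degree: the shape is more complex than any degree-3 curve, so deg p = 4.
(b) Checking where it meets the axes: it meets the x-axis at x = 0 (among the integer gridlines); it crosses the y-axis at the gridline y = 0.
(c) Solving for integer coefficients yields p as stated.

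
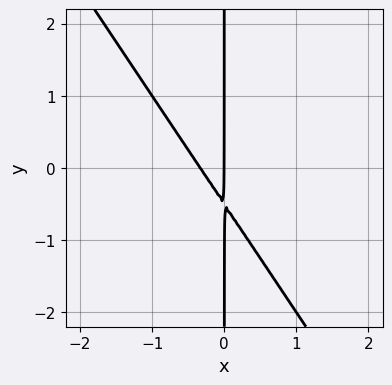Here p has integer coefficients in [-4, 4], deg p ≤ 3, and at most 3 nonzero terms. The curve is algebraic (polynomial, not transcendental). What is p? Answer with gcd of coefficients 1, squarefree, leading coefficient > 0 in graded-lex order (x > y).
3*x^2 + 2*x*y + x

First, deg p = 2.
Then, from the visible intercepts: it meets the x-axis at x = 0 (among the integer gridlines); every point of the y-axis in the box is on the curve.
Finally, putting this together gives p.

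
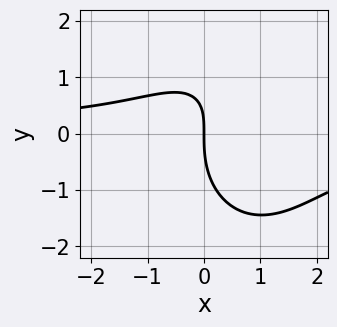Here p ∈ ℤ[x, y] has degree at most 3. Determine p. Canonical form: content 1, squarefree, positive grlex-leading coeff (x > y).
2*x^2*y + y^3 - 2*x*y + 3*x

1. deg p = 3. A generic line meets the curve in up to 3 points.
2. From the axis intercepts and sections: it crosses the x-axis at the gridline x = 0; it meets the y-axis at y = 0 (among the integer gridlines).
3. Putting this together gives p.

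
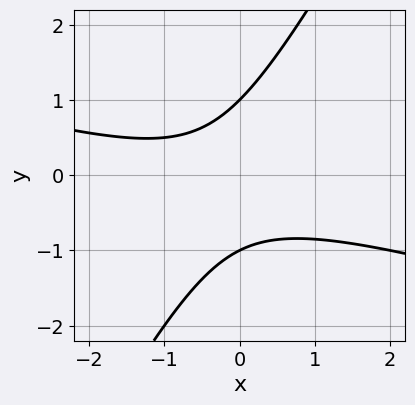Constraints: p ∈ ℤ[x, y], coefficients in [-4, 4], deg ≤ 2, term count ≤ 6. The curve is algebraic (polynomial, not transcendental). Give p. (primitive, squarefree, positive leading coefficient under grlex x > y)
x^2 + 3*x*y - 2*y^2 + x + 2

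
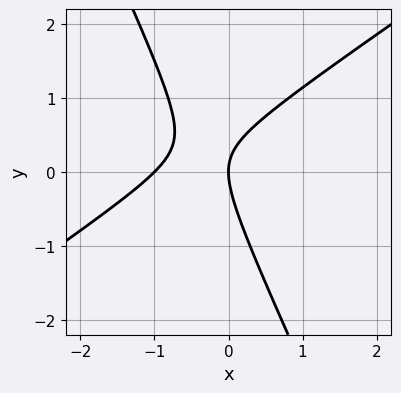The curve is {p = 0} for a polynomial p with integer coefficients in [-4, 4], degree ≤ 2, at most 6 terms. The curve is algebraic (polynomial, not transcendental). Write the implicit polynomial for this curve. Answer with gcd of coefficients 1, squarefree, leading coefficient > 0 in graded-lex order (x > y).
1. The degree is 2 — the shape is more complex than any degree-1 curve.
2. Observable constraints: the x-axis gridline crossings are at x ∈ {-1, 0}; it crosses the y-axis at the gridline y = 0.
3. These observations pin down the coefficients.

3*x^2 - 3*x*y - 2*y^2 + 3*x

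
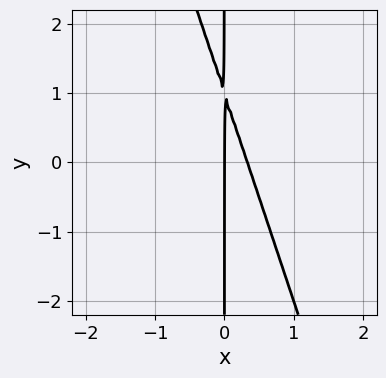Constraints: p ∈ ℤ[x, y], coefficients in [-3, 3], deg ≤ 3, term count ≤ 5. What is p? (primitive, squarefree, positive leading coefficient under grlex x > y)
3*x^2 + x*y - x

1. The degree is 2 — no degree-1 curve has this shape.
2. Checking where it meets the axes: the visible y-axis segment lies entirely on the curve; it meets the x-axis at x = 0 (among the integer gridlines).
3. Together with the visible shape, these determine p as stated.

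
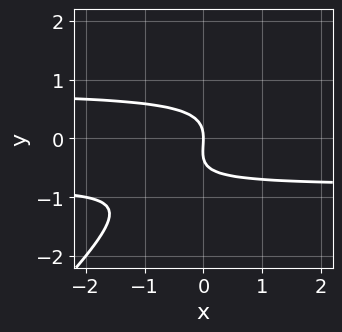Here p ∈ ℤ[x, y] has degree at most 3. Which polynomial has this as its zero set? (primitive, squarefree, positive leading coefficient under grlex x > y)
3*x*y^2 - 3*y^3 - y^2 - 2*x

First, degree: a generic line meets the curve in up to 3 points, so deg p = 3.
Next, from the visible intercepts: it meets the y-axis at y = 0 (among the integer gridlines); it meets the x-axis at x = 0 (among the integer gridlines).
Finally, solving for integer coefficients yields p as stated.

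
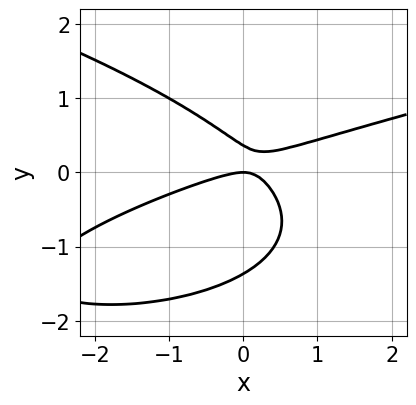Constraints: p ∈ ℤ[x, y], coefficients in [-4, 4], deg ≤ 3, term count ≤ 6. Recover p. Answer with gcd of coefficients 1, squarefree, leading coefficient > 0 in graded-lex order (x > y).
(a) Degree: the shape is more complex than any degree-2 curve, so deg p = 3.
(b) From the axis intercepts and sections: it crosses the x-axis at the gridline x = 0; it crosses the y-axis at the gridline y = 0.
(c) The integer polynomial consistent with all of this is the stated p.

2*y^3 - x^2 + 2*x*y + 2*y^2 - y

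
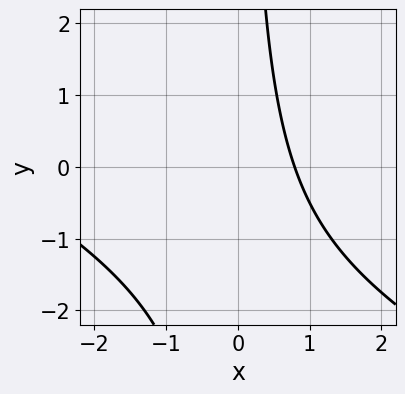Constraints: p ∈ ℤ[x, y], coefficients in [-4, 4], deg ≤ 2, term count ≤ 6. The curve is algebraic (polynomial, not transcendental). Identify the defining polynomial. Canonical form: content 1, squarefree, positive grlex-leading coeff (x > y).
x^2 + 2*x*y + 3*x - 3

1. The degree is 2 — a generic line meets the curve in up to 2 points.
2. Reading off the gridlines: no y-intercept at any integer in the box.
3. The integer polynomial consistent with all of this is the stated p.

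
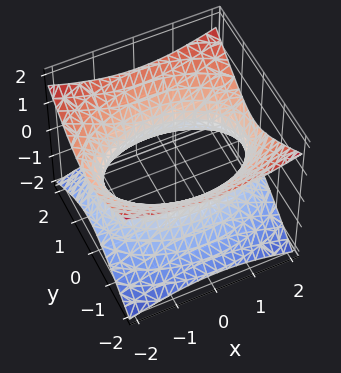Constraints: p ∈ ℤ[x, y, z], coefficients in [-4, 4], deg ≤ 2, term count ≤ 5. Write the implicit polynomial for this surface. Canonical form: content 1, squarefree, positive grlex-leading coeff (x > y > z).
First, degree: an hourglass — one-sheet hyperboloid; a quadric, so deg p = 2.
Then, symmetries: it's symmetric under z → −z, forcing even powers of z; it's symmetric under x → −x, forcing even powers of x; mirror symmetry y ↦ −y ⇒ only even powers of y.
Next, checking where it meets the axes: no z-intercept at any integer in the box.
Finally, putting this together gives p.

x^2 + 2*y^2 - 3*z^2 - 3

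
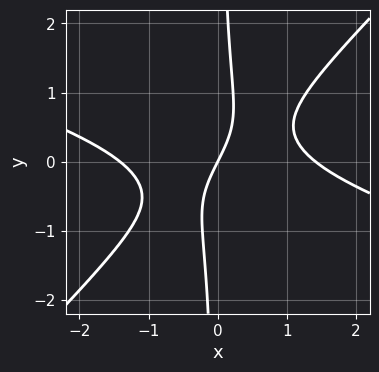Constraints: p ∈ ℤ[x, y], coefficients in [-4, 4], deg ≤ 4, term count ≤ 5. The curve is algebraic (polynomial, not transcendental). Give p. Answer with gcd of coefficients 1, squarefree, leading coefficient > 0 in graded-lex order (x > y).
First, deg p = 3.
Next, reading off the gridlines: one y-axis crossing is at y = 0; one x-axis crossing is at x = 0.
Finally, fitting integer coefficients to these (and the overall shape) gives p.

x^3 + 2*x^2*y - 3*x*y^2 - 2*x + y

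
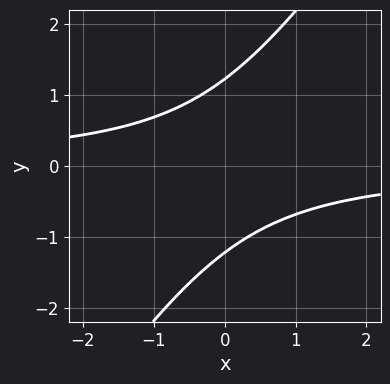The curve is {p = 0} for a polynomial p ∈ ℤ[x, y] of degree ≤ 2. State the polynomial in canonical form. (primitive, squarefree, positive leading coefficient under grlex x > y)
3*x*y - 2*y^2 + 3

1. Degree: no degree-1 curve has this shape, so deg p = 2.
2. Reading off the gridlines: no x-intercept at any integer in the box.
3. The integer polynomial consistent with all of this is the stated p.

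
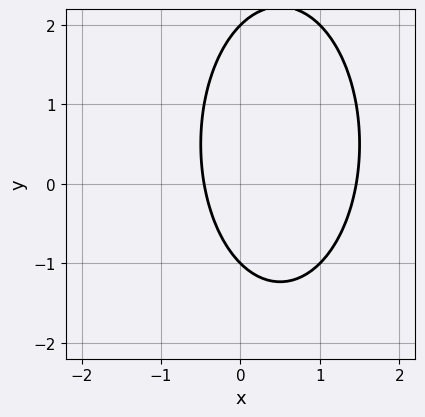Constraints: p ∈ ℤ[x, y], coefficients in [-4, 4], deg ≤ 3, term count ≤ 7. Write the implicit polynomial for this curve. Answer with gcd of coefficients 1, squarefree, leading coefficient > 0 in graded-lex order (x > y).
3*x^2 + y^2 - 3*x - y - 2

1. Degree: a generic line meets the curve in up to 2 points, so deg p = 2.
2. Against the integer gridlines: among the integer gridlines, it crosses the y-axis at y ∈ {-1, 2}.
3. The integer polynomial consistent with all of this is the stated p.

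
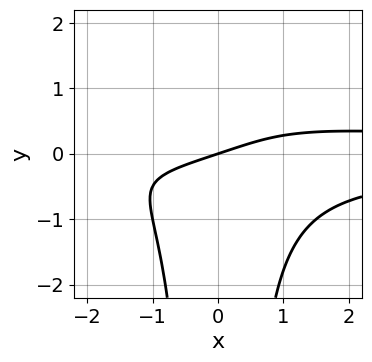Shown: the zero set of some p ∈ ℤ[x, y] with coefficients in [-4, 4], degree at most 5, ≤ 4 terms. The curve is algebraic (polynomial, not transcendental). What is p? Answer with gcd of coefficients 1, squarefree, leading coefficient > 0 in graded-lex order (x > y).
2*x^2*y^2 - x + 3*y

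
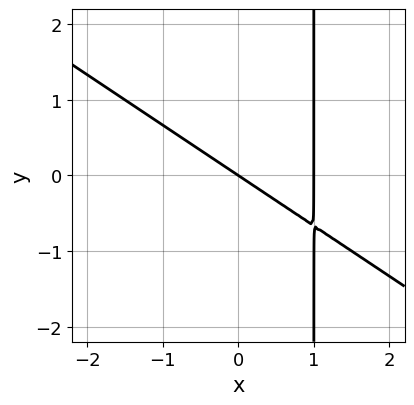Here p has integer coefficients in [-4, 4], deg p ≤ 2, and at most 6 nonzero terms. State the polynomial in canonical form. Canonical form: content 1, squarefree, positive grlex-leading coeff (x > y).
2*x^2 + 3*x*y - 2*x - 3*y

The degree is 2 — a generic line meets the curve in up to 2 points.
From the visible intercepts: it crosses the y-axis at the gridline y = 0; among the integer gridlines, it crosses the x-axis at x ∈ {0, 1}.
These observations pin down the coefficients.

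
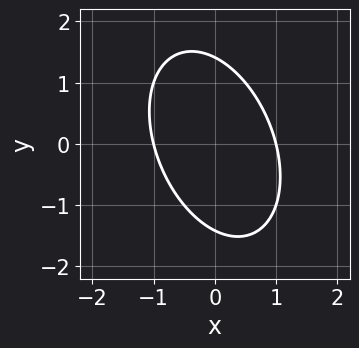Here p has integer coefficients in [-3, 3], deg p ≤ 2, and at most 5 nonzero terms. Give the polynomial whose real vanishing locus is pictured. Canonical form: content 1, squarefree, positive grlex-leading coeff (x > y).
(a) The degree is 2 — no degree-1 curve has this shape.
(b) Against the integer gridlines: among the integer gridlines, it crosses the x-axis at x ∈ {-1, 1}.
(c) Together with the visible shape, these determine p as stated.

2*x^2 + x*y + y^2 - 2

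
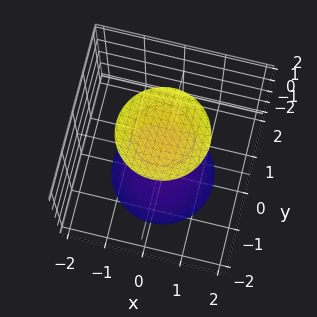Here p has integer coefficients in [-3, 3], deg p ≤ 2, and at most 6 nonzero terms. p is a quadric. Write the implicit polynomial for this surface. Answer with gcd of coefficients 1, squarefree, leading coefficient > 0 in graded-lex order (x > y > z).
x^2 + y^2 - z^2 + 3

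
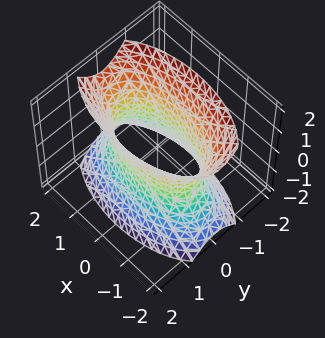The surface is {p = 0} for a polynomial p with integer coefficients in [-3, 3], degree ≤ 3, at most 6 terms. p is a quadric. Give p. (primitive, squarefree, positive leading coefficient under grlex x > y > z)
Degree: an hourglass — one-sheet hyperboloid; a quadric, so deg p = 2.
Symmetries: the x ↦ −x reflection is a symmetry, so x appears only in even powers; the z ↦ −z reflection is a symmetry, so z appears only in even powers; mirror symmetry y ↦ −y ⇒ only even powers of y.
From the visible intercepts: the surface avoids every integer z-axis point in the box.
Together with the visible shape, these determine p as stated.

x^2 + 3*y^2 - z^2 - 2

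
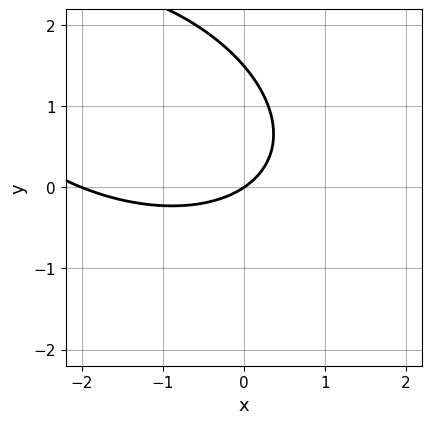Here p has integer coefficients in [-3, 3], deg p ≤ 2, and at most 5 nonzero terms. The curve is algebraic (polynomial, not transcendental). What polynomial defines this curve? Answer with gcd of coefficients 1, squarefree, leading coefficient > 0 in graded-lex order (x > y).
(a) Degree: no degree-1 curve has this shape, so deg p = 2.
(b) Reading off the gridlines: among the integer gridlines, it crosses the x-axis at x ∈ {-2, 0}; it crosses the y-axis at the gridline y = 0.
(c) Assembling these constraints gives the stated polynomial.

x^2 + x*y + 2*y^2 + 2*x - 3*y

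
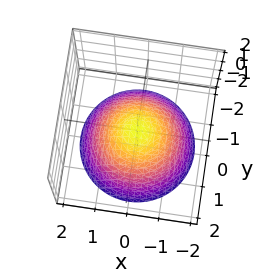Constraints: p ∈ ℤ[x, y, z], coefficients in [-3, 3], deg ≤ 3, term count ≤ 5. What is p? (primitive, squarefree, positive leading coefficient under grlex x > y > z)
Degree: a single bowl opening along one axis; a quadric, so deg p = 2.
Symmetries: rotational symmetry about the z-axis ⇒ p depends on x, y only through x² + y².
Checking where it meets the axes: a circular section at z = -2 has radius between 1 and 2; it meets the x-axis at x = 0 (among the integer gridlines); it crosses the y-axis at the gridline y = 0.
Assembling these constraints gives the stated polynomial.

2*x^2 + 2*y^2 + 3*z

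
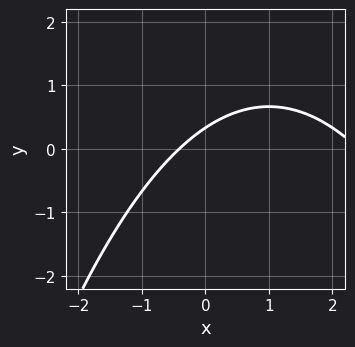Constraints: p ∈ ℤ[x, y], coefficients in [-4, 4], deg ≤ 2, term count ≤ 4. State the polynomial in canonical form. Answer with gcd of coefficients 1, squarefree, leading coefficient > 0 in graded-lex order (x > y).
(a) deg p = 2.
(b) Matching integer coefficients to the picture gives p.

x^2 - 2*x + 3*y - 1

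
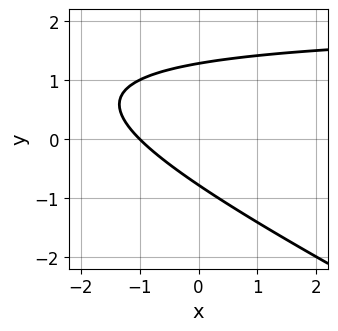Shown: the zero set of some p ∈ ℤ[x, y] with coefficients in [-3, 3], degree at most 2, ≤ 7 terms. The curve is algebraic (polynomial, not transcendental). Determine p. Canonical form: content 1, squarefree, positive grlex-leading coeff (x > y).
x*y + 2*y^2 - 2*x - y - 2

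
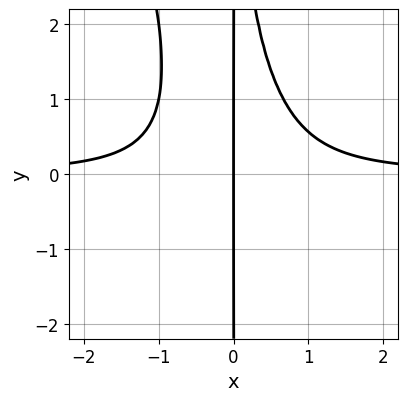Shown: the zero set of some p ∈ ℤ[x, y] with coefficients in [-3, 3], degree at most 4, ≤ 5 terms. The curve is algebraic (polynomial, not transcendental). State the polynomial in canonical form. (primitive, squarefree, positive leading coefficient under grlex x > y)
Degree: the shape is more complex than any degree-3 curve, so deg p = 4.
From the axis intercepts and sections: it crosses the x-axis at the gridline x = 0; the visible y-axis segment lies entirely on the curve.
Fitting integer coefficients to these (and the overall shape) gives p.

3*x^3*y + x^2*y^2 - 2*x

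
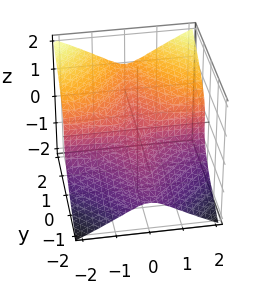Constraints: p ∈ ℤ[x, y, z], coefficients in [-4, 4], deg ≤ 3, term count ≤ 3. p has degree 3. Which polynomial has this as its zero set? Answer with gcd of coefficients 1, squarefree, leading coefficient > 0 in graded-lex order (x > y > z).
First, the degree is 3 — the shape is more complex than any degree-2 surface.
Then, observable constraints: it crosses the z-axis at the gridline z = 0; every point of the y-axis in the box is on the surface.
Finally, the integer polynomial consistent with all of this is the stated p. Check: (-2, 0, 0) on the x-axis lies on the surface, and p(-2, 0, 0) = 0. ✓

x^2*y + y*z^2 - 2*z^3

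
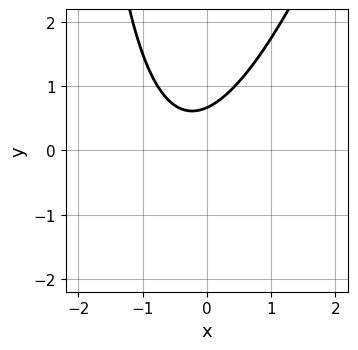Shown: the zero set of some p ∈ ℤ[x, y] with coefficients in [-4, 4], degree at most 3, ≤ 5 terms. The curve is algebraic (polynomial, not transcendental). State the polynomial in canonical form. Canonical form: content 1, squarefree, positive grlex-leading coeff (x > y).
First, degree: a generic line meets the curve in up to 2 points, so deg p = 2.
Next, checking where it meets the axes: it misses every integer gridline on the x-axis.
Finally, fitting integer coefficients to these (and the overall shape) gives p.

3*x^2 - x*y + 2*x - 3*y + 2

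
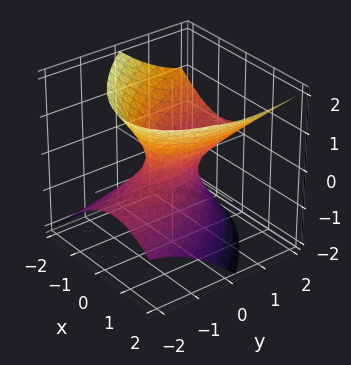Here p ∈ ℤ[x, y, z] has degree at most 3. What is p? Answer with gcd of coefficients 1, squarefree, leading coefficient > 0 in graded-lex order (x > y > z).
3*x^2 + 2*x*y + y^2 - 3*y*z - 3*z^2 - 1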